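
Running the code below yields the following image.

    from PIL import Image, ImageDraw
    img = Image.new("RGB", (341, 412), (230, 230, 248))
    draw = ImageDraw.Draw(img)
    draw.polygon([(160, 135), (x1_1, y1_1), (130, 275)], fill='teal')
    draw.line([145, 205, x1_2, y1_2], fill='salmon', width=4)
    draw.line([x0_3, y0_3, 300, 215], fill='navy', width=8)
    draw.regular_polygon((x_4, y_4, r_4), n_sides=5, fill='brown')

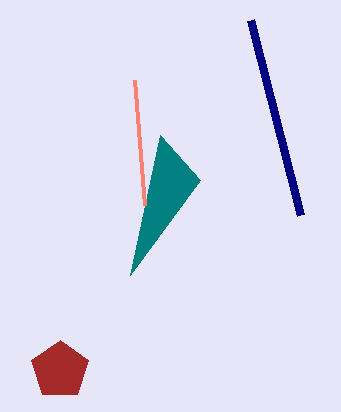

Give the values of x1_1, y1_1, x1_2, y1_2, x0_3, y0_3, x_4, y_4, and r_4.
x1_1 = 200, y1_1 = 180, x1_2 = 135, y1_2 = 80, x0_3 = 250, y0_3 = 20, x_4 = 60, y_4 = 370, r_4 = 30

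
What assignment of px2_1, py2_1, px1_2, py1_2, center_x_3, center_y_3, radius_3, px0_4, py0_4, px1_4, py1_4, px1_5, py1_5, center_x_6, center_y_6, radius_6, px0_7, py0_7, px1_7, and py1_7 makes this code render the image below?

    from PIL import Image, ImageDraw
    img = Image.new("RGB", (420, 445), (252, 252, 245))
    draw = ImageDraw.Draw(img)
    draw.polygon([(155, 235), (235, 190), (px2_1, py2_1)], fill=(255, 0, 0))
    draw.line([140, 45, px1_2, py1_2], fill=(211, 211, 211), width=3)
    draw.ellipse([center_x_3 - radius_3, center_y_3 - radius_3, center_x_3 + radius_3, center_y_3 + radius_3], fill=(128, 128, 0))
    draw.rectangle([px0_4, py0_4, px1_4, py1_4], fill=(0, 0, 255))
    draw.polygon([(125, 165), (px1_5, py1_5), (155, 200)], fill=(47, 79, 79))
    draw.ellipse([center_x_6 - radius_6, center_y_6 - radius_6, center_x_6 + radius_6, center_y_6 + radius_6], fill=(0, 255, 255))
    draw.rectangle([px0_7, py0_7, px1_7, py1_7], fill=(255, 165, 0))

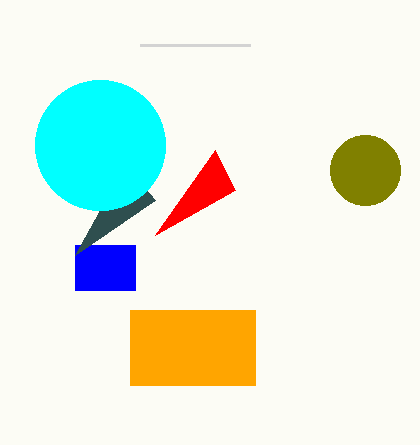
px2_1 = 215, py2_1 = 150, px1_2 = 250, py1_2 = 45, center_x_3 = 365, center_y_3 = 170, radius_3 = 35, px0_4 = 75, py0_4 = 245, px1_4 = 135, py1_4 = 290, px1_5 = 75, py1_5 = 255, center_x_6 = 100, center_y_6 = 145, radius_6 = 65, px0_7 = 130, py0_7 = 310, px1_7 = 255, py1_7 = 385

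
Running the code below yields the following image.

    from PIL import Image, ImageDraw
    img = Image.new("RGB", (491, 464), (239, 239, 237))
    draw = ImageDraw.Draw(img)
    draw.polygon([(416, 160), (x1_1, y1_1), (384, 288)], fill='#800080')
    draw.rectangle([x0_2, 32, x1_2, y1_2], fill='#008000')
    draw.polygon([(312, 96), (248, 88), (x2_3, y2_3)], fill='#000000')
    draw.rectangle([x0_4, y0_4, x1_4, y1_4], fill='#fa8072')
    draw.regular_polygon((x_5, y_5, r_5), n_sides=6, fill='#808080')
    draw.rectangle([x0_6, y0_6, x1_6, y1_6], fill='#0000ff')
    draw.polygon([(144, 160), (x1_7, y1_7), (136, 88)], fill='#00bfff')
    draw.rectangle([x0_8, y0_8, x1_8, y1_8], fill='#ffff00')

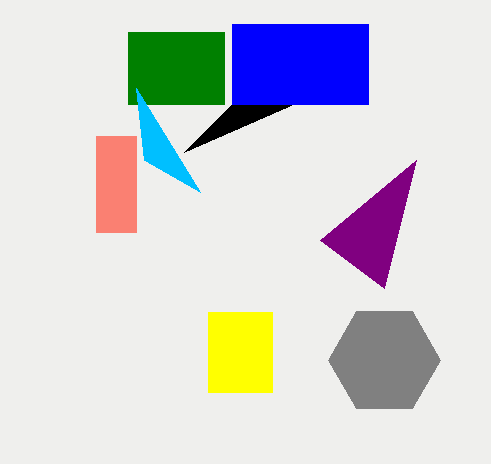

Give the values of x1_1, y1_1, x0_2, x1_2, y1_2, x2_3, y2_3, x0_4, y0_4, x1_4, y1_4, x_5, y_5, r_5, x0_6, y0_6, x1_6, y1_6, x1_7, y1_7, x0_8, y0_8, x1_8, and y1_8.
x1_1 = 320
y1_1 = 240
x0_2 = 128
x1_2 = 224
y1_2 = 104
x2_3 = 184
y2_3 = 152
x0_4 = 96
y0_4 = 136
x1_4 = 136
y1_4 = 232
x_5 = 384
y_5 = 360
r_5 = 56
x0_6 = 232
y0_6 = 24
x1_6 = 368
y1_6 = 104
x1_7 = 200
y1_7 = 192
x0_8 = 208
y0_8 = 312
x1_8 = 272
y1_8 = 392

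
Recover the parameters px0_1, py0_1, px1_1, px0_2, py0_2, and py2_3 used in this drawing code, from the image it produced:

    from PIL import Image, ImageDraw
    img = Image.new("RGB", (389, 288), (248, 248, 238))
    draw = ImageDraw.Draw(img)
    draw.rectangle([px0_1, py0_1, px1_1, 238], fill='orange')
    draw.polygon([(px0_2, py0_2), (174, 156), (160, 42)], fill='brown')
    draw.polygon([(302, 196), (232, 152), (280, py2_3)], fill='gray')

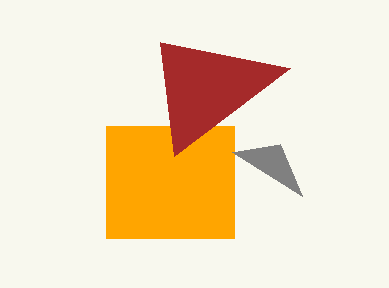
px0_1 = 106, py0_1 = 126, px1_1 = 234, px0_2 = 290, py0_2 = 68, py2_3 = 144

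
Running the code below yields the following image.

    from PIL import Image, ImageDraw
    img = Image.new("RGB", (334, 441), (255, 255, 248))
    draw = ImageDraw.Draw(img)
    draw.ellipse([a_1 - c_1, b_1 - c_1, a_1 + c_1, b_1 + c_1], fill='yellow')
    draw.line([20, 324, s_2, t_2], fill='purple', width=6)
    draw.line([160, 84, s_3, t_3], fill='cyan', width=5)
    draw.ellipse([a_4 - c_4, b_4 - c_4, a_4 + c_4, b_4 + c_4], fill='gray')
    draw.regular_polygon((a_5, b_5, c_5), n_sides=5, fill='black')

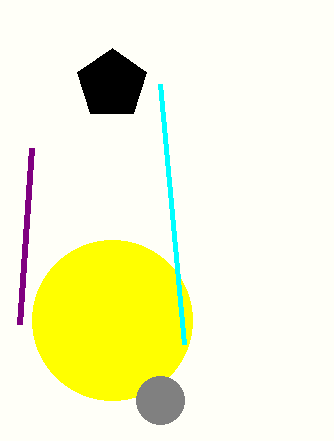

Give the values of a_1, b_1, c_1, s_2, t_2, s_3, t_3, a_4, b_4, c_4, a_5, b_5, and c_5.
a_1 = 112, b_1 = 320, c_1 = 80, s_2 = 32, t_2 = 148, s_3 = 184, t_3 = 344, a_4 = 160, b_4 = 400, c_4 = 24, a_5 = 112, b_5 = 84, c_5 = 36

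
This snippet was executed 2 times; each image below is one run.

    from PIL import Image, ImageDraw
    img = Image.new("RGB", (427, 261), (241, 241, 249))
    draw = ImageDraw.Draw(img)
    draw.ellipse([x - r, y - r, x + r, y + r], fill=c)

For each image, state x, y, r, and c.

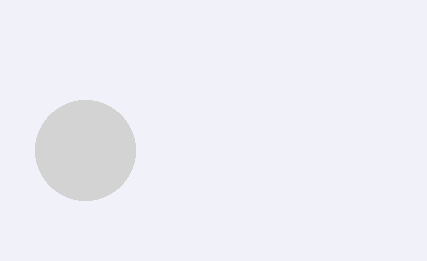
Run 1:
x = 85; y = 150; r = 50; c = 'lightgray'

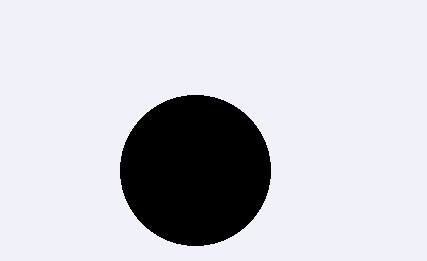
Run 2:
x = 195; y = 170; r = 75; c = 'black'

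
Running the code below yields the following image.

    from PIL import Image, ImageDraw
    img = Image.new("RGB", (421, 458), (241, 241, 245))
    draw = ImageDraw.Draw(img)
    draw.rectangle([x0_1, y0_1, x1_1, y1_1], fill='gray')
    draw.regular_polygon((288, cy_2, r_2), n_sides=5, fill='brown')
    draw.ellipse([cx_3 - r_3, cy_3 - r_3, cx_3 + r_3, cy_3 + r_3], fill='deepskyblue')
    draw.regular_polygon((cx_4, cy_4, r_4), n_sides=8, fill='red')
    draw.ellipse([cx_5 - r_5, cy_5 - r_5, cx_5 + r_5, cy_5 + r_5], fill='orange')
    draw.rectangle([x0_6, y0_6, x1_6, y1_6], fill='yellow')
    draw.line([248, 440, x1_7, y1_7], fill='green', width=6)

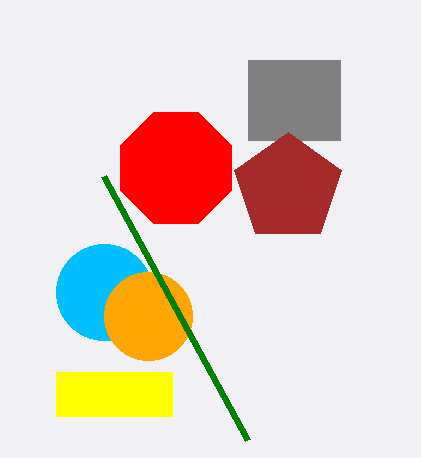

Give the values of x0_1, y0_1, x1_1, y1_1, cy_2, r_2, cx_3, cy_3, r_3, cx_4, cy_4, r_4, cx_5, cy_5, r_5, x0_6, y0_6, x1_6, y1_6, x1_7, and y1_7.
x0_1 = 248; y0_1 = 60; x1_1 = 340; y1_1 = 140; cy_2 = 188; r_2 = 56; cx_3 = 104; cy_3 = 292; r_3 = 48; cx_4 = 176; cy_4 = 168; r_4 = 60; cx_5 = 148; cy_5 = 316; r_5 = 44; x0_6 = 56; y0_6 = 372; x1_6 = 172; y1_6 = 416; x1_7 = 104; y1_7 = 176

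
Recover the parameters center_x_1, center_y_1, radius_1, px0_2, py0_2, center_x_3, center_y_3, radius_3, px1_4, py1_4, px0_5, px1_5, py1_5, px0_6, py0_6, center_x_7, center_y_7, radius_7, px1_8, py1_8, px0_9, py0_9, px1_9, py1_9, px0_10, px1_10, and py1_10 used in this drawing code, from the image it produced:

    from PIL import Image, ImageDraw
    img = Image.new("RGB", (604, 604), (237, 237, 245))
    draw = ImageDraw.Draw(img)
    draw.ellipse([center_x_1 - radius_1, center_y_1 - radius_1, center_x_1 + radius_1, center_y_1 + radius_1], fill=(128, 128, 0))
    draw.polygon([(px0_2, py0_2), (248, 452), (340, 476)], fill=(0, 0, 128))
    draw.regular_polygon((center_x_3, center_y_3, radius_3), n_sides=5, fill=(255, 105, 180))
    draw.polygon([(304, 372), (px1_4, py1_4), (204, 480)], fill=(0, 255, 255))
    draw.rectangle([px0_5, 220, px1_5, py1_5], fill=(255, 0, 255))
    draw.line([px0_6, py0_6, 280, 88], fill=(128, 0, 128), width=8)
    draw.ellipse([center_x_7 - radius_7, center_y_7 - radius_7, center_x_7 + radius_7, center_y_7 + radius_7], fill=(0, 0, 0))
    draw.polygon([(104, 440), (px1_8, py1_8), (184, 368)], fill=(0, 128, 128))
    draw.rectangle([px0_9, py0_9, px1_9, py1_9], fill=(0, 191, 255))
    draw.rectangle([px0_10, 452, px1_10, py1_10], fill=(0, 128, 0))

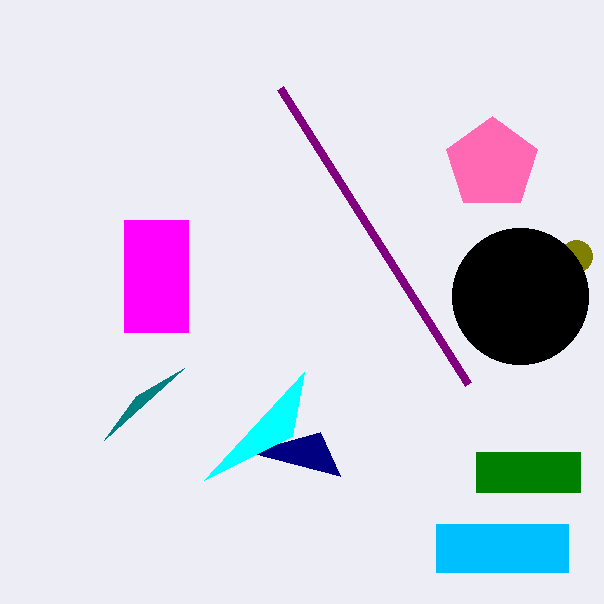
center_x_1 = 576
center_y_1 = 256
radius_1 = 16
px0_2 = 320
py0_2 = 432
center_x_3 = 492
center_y_3 = 164
radius_3 = 48
px1_4 = 292
py1_4 = 436
px0_5 = 124
px1_5 = 188
py1_5 = 332
px0_6 = 468
py0_6 = 384
center_x_7 = 520
center_y_7 = 296
radius_7 = 68
px1_8 = 136
py1_8 = 396
px0_9 = 436
py0_9 = 524
px1_9 = 568
py1_9 = 572
px0_10 = 476
px1_10 = 580
py1_10 = 492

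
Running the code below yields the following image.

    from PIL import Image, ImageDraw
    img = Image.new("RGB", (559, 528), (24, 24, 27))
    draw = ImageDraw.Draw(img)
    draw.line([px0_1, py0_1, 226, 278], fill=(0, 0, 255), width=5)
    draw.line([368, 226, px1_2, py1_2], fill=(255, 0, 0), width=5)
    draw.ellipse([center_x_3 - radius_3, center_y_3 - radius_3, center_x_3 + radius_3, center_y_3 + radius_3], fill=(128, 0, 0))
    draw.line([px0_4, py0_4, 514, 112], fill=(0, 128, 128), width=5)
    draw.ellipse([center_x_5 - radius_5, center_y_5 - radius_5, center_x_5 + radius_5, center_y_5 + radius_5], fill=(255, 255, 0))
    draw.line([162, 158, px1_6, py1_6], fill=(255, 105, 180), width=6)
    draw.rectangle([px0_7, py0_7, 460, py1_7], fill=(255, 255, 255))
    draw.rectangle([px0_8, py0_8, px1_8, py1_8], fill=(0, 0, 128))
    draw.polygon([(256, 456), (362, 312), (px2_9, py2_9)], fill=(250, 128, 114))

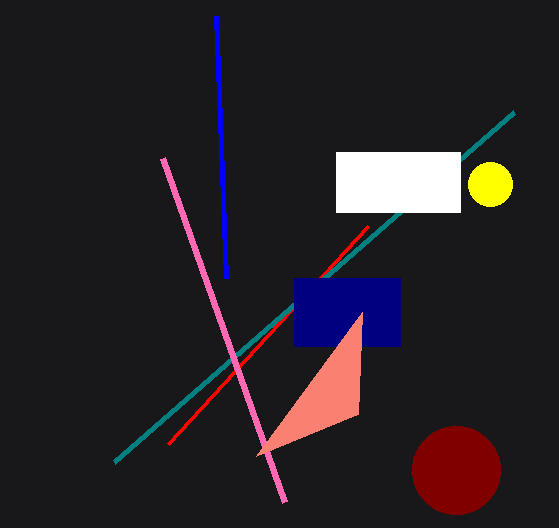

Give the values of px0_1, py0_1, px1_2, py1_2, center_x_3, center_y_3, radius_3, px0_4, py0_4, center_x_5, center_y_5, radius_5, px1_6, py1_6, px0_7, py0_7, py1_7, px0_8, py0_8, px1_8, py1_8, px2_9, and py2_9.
px0_1 = 216, py0_1 = 16, px1_2 = 168, py1_2 = 444, center_x_3 = 456, center_y_3 = 470, radius_3 = 44, px0_4 = 114, py0_4 = 462, center_x_5 = 490, center_y_5 = 184, radius_5 = 22, px1_6 = 284, py1_6 = 502, px0_7 = 336, py0_7 = 152, py1_7 = 212, px0_8 = 294, py0_8 = 278, px1_8 = 400, py1_8 = 346, px2_9 = 358, py2_9 = 414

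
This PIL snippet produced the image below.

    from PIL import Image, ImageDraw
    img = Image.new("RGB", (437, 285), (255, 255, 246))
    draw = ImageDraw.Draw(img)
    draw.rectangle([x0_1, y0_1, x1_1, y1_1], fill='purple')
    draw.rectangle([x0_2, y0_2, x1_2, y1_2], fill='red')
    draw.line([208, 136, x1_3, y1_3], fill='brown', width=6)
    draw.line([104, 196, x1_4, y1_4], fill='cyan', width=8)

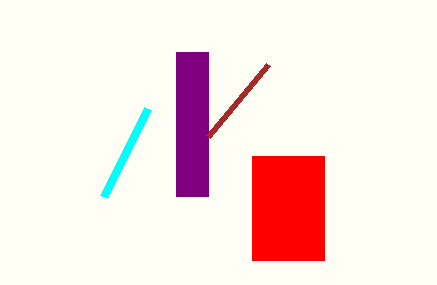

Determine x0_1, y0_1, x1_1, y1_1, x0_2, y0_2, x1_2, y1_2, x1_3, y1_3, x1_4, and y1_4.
x0_1 = 176
y0_1 = 52
x1_1 = 208
y1_1 = 196
x0_2 = 252
y0_2 = 156
x1_2 = 324
y1_2 = 260
x1_3 = 268
y1_3 = 64
x1_4 = 148
y1_4 = 108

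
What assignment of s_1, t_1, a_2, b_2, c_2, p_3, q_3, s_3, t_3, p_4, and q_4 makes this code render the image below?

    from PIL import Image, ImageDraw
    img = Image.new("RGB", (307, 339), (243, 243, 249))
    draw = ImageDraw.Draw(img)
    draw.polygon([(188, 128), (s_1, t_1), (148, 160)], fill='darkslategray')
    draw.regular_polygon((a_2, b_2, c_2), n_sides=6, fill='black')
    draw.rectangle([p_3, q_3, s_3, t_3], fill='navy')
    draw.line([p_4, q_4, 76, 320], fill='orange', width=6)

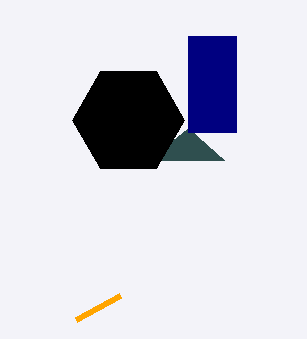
s_1 = 224, t_1 = 160, a_2 = 128, b_2 = 120, c_2 = 56, p_3 = 188, q_3 = 36, s_3 = 236, t_3 = 132, p_4 = 120, q_4 = 296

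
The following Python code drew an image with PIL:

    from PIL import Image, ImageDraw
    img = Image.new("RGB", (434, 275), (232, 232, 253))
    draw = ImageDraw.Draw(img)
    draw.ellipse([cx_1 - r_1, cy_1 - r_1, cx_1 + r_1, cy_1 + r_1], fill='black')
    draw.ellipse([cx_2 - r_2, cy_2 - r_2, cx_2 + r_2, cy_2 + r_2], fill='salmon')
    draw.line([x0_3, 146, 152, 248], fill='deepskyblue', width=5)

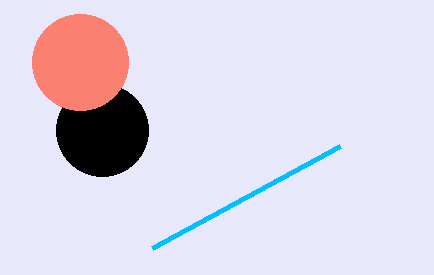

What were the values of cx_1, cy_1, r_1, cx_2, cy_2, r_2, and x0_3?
cx_1 = 102
cy_1 = 130
r_1 = 46
cx_2 = 80
cy_2 = 62
r_2 = 48
x0_3 = 340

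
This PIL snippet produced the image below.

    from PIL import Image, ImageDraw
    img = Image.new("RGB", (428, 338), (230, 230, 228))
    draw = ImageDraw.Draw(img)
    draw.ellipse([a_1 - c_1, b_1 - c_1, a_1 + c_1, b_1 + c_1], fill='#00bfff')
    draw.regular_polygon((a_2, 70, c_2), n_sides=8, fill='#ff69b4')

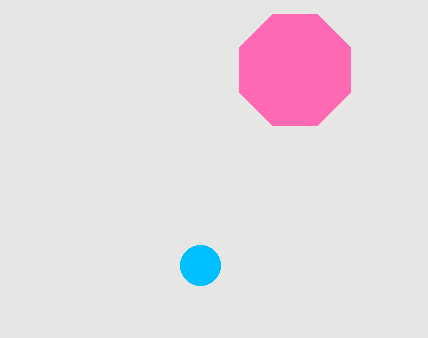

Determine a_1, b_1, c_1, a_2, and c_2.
a_1 = 200; b_1 = 265; c_1 = 20; a_2 = 295; c_2 = 60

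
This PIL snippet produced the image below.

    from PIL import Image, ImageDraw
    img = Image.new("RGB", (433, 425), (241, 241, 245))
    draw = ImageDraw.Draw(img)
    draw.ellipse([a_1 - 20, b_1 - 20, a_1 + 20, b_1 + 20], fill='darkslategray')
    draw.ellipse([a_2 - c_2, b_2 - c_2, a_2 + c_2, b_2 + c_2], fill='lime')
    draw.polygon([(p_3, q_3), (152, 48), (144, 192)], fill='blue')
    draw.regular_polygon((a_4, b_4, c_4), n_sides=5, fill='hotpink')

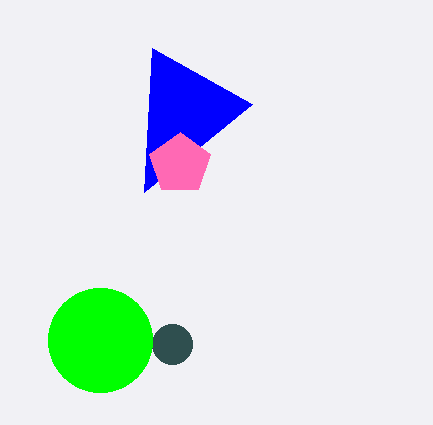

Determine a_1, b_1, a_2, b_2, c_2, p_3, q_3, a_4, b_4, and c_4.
a_1 = 172, b_1 = 344, a_2 = 100, b_2 = 340, c_2 = 52, p_3 = 252, q_3 = 104, a_4 = 180, b_4 = 164, c_4 = 32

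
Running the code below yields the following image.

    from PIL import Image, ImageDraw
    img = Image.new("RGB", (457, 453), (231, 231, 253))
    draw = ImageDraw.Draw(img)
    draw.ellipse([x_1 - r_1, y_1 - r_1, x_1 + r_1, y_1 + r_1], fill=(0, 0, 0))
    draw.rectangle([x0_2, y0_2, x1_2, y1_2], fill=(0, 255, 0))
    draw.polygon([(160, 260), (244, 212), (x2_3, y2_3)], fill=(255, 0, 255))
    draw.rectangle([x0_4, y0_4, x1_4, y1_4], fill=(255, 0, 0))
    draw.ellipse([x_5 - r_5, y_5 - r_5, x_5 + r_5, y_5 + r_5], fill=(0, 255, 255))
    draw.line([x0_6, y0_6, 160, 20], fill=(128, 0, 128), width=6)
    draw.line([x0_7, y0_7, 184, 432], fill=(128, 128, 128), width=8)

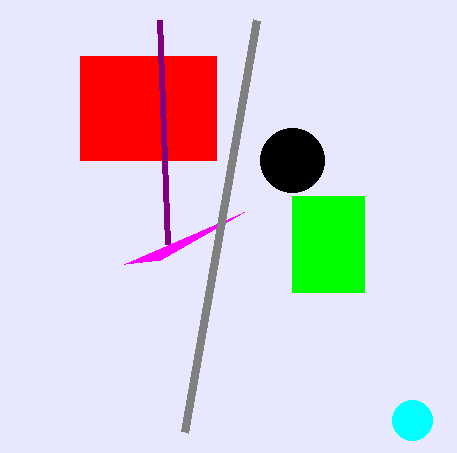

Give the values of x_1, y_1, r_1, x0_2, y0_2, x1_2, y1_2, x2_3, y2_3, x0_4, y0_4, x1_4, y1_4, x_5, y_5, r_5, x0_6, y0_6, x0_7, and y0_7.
x_1 = 292, y_1 = 160, r_1 = 32, x0_2 = 292, y0_2 = 196, x1_2 = 364, y1_2 = 292, x2_3 = 124, y2_3 = 264, x0_4 = 80, y0_4 = 56, x1_4 = 216, y1_4 = 160, x_5 = 412, y_5 = 420, r_5 = 20, x0_6 = 168, y0_6 = 244, x0_7 = 256, y0_7 = 20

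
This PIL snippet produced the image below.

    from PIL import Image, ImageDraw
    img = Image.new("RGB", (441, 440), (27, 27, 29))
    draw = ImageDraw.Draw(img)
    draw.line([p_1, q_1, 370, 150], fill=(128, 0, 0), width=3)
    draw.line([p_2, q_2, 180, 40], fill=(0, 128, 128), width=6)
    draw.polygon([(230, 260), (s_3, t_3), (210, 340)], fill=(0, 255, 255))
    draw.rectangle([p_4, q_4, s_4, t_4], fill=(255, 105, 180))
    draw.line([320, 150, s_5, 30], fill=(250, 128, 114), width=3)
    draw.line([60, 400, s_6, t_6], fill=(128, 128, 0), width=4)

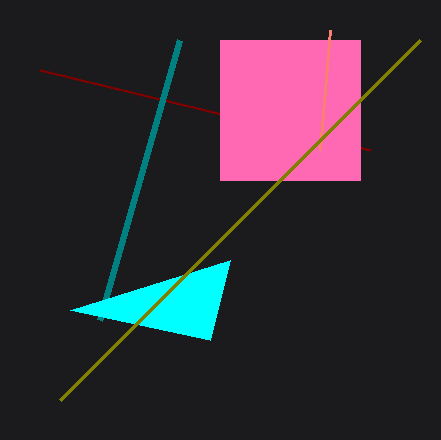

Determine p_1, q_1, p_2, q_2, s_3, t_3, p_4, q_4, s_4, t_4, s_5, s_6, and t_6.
p_1 = 40
q_1 = 70
p_2 = 100
q_2 = 320
s_3 = 70
t_3 = 310
p_4 = 220
q_4 = 40
s_4 = 360
t_4 = 180
s_5 = 330
s_6 = 420
t_6 = 40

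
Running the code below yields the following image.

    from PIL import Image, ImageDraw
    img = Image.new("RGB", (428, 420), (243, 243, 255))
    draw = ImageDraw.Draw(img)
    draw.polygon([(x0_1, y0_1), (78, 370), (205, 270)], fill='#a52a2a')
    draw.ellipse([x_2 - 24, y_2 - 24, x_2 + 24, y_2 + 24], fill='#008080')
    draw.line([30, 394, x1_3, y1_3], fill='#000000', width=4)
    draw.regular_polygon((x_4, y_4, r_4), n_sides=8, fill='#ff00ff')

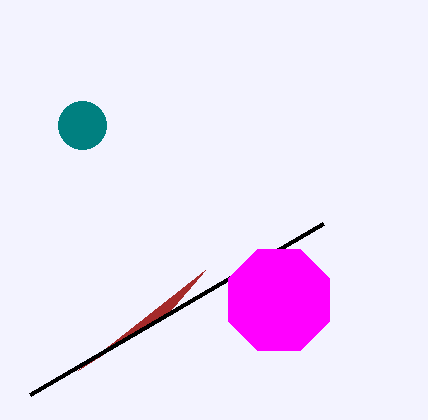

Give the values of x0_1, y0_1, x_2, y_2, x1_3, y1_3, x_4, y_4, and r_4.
x0_1 = 168
y0_1 = 313
x_2 = 82
y_2 = 125
x1_3 = 323
y1_3 = 223
x_4 = 279
y_4 = 300
r_4 = 55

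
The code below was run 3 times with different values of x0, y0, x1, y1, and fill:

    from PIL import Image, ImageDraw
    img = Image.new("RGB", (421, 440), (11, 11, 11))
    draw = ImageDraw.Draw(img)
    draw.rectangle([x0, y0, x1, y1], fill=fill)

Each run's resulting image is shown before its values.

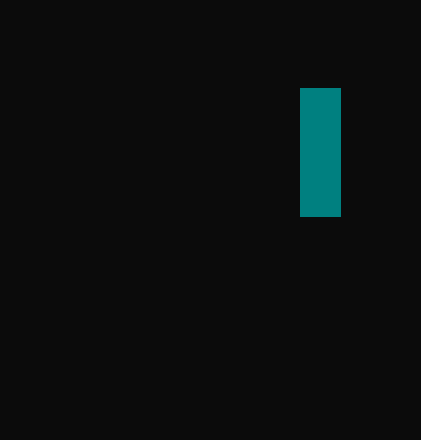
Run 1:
x0 = 300
y0 = 88
x1 = 340
y1 = 216
fill = 'teal'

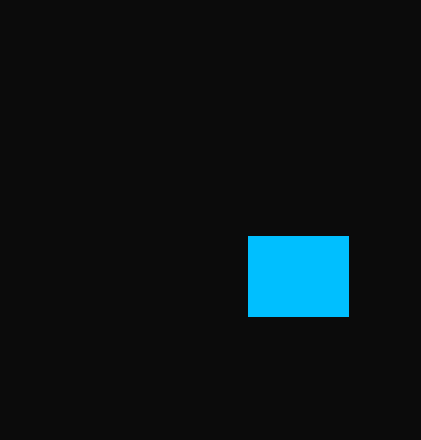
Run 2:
x0 = 248
y0 = 236
x1 = 348
y1 = 316
fill = 'deepskyblue'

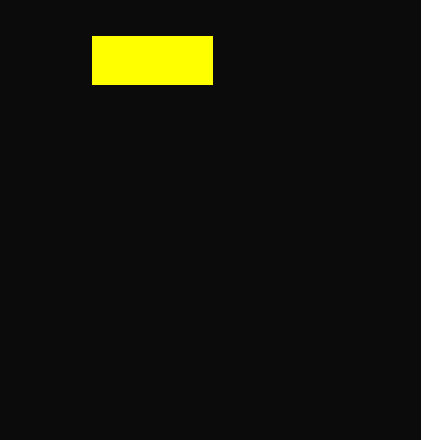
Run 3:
x0 = 92; y0 = 36; x1 = 212; y1 = 84; fill = 'yellow'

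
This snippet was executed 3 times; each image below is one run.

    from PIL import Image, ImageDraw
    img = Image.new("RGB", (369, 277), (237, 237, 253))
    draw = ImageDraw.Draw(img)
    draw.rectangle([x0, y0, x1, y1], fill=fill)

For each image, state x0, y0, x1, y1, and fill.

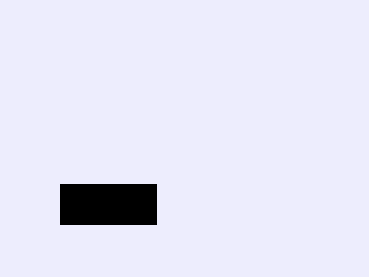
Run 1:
x0 = 60, y0 = 184, x1 = 156, y1 = 224, fill = 'black'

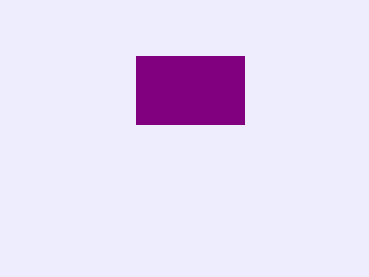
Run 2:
x0 = 136
y0 = 56
x1 = 244
y1 = 124
fill = 'purple'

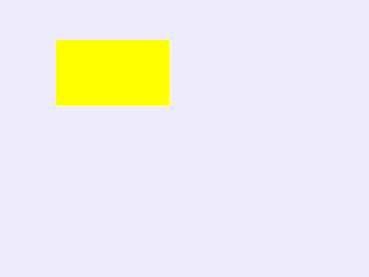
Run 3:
x0 = 56
y0 = 40
x1 = 168
y1 = 104
fill = 'yellow'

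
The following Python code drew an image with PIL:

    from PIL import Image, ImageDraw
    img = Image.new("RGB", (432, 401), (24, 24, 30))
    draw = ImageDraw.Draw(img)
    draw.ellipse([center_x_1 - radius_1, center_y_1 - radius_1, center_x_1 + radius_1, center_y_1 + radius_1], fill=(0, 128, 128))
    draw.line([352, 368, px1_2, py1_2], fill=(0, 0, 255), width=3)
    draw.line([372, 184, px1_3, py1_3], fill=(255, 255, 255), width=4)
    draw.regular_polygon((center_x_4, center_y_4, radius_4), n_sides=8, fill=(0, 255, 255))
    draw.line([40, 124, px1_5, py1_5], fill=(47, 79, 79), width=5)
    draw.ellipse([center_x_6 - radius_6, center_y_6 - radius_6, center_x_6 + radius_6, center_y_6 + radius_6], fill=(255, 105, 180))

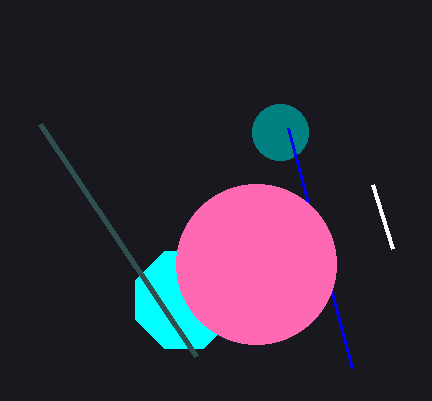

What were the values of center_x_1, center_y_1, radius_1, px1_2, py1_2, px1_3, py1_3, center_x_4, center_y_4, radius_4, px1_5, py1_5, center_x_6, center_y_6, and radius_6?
center_x_1 = 280
center_y_1 = 132
radius_1 = 28
px1_2 = 288
py1_2 = 128
px1_3 = 392
py1_3 = 248
center_x_4 = 184
center_y_4 = 300
radius_4 = 52
px1_5 = 196
py1_5 = 356
center_x_6 = 256
center_y_6 = 264
radius_6 = 80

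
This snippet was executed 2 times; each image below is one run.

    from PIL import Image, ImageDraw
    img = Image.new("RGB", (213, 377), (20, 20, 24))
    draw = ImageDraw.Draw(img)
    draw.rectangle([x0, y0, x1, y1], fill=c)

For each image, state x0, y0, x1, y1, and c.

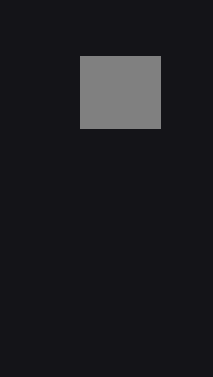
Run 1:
x0 = 80, y0 = 56, x1 = 160, y1 = 128, c = 'gray'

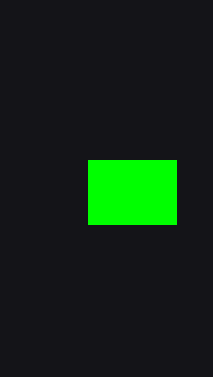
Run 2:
x0 = 88
y0 = 160
x1 = 176
y1 = 224
c = 'lime'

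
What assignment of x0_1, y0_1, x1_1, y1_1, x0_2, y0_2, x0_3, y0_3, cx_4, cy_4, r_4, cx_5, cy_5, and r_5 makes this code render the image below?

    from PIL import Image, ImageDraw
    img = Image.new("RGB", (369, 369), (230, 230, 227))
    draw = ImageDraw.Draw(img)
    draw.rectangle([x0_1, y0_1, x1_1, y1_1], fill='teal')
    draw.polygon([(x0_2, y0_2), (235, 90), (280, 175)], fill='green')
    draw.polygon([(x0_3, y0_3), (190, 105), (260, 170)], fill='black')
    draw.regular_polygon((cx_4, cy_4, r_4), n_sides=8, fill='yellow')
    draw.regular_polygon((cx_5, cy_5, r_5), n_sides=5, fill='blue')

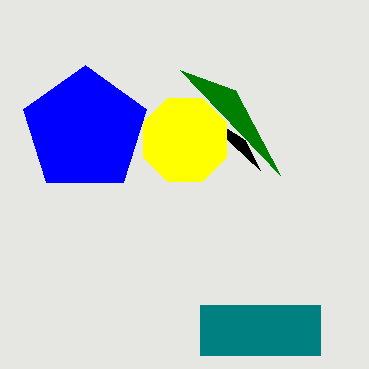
x0_1 = 200; y0_1 = 305; x1_1 = 320; y1_1 = 355; x0_2 = 180; y0_2 = 70; x0_3 = 245; y0_3 = 140; cx_4 = 185; cy_4 = 140; r_4 = 45; cx_5 = 85; cy_5 = 130; r_5 = 65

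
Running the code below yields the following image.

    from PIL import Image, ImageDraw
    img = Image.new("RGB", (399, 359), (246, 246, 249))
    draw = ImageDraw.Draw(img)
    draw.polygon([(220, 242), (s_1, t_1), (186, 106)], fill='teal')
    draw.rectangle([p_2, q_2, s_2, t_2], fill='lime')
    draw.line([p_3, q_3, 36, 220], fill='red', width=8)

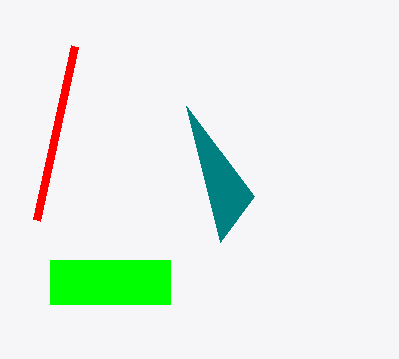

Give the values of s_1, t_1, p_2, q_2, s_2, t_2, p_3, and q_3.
s_1 = 254; t_1 = 196; p_2 = 50; q_2 = 260; s_2 = 170; t_2 = 304; p_3 = 74; q_3 = 46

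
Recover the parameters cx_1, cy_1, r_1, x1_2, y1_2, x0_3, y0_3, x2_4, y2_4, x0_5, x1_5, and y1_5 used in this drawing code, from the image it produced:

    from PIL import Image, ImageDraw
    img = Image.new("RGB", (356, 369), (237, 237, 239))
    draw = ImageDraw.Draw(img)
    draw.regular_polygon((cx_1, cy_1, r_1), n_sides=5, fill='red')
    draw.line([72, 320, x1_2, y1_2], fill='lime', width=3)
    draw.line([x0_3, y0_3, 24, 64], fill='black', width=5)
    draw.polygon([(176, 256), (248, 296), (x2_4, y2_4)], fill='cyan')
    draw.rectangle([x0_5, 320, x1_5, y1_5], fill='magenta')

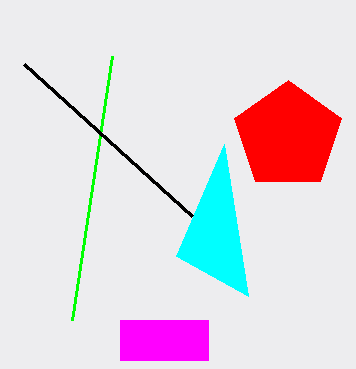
cx_1 = 288
cy_1 = 136
r_1 = 56
x1_2 = 112
y1_2 = 56
x0_3 = 192
y0_3 = 216
x2_4 = 224
y2_4 = 144
x0_5 = 120
x1_5 = 208
y1_5 = 360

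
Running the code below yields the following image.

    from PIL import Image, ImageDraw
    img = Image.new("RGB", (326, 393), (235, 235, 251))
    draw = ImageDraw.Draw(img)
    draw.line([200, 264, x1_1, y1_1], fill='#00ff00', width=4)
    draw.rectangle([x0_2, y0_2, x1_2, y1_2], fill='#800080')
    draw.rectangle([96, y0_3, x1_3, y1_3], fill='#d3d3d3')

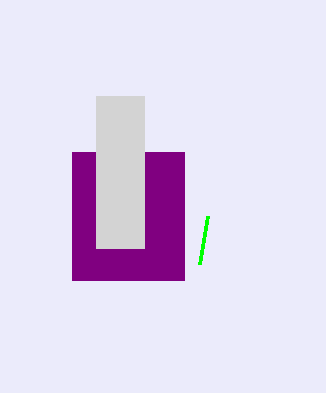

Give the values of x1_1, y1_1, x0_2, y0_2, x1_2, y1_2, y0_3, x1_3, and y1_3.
x1_1 = 208; y1_1 = 216; x0_2 = 72; y0_2 = 152; x1_2 = 184; y1_2 = 280; y0_3 = 96; x1_3 = 144; y1_3 = 248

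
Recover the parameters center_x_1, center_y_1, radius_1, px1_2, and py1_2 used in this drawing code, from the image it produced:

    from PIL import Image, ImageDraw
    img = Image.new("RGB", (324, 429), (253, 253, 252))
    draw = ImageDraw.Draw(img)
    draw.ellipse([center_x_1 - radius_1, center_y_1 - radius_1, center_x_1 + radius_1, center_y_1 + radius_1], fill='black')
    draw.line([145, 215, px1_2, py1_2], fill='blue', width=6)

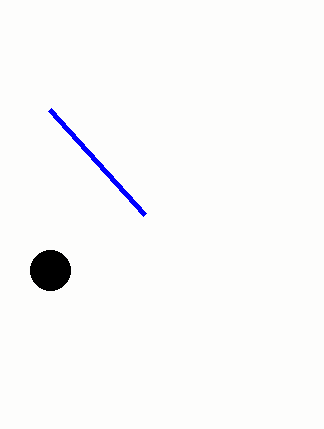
center_x_1 = 50, center_y_1 = 270, radius_1 = 20, px1_2 = 50, py1_2 = 110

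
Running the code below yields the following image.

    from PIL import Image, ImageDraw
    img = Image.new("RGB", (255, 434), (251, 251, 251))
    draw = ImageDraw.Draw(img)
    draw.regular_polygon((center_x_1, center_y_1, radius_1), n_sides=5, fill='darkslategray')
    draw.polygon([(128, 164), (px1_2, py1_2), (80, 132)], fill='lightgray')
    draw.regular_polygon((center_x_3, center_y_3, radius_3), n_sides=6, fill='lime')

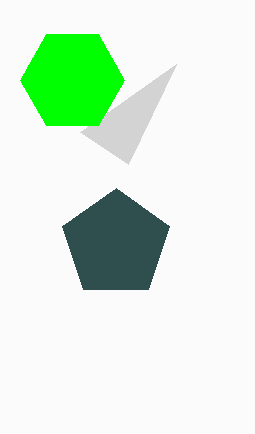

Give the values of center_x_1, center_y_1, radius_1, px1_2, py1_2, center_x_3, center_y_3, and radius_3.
center_x_1 = 116; center_y_1 = 244; radius_1 = 56; px1_2 = 176; py1_2 = 64; center_x_3 = 72; center_y_3 = 80; radius_3 = 52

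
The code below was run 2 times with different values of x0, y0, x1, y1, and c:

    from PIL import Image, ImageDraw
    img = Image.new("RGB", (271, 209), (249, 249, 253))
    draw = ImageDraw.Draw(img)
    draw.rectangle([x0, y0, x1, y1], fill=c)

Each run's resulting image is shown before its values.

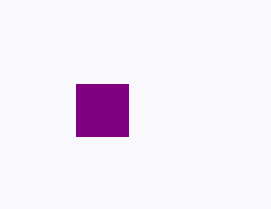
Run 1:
x0 = 76, y0 = 84, x1 = 128, y1 = 136, c = 'purple'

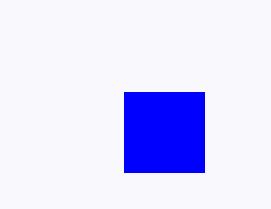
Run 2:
x0 = 124, y0 = 92, x1 = 204, y1 = 172, c = 'blue'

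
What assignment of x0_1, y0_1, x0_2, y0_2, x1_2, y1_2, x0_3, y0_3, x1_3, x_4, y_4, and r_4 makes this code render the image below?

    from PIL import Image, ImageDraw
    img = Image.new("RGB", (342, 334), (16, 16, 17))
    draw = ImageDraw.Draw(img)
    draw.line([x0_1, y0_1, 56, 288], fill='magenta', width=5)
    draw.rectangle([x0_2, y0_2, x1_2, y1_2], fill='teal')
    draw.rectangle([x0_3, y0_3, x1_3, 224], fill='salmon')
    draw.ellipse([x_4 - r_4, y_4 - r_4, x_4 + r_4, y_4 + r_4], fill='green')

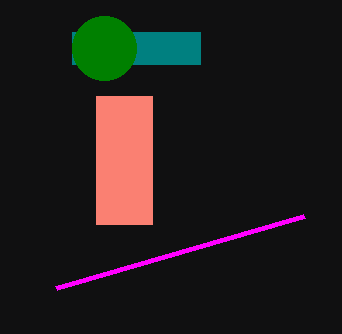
x0_1 = 304; y0_1 = 216; x0_2 = 72; y0_2 = 32; x1_2 = 200; y1_2 = 64; x0_3 = 96; y0_3 = 96; x1_3 = 152; x_4 = 104; y_4 = 48; r_4 = 32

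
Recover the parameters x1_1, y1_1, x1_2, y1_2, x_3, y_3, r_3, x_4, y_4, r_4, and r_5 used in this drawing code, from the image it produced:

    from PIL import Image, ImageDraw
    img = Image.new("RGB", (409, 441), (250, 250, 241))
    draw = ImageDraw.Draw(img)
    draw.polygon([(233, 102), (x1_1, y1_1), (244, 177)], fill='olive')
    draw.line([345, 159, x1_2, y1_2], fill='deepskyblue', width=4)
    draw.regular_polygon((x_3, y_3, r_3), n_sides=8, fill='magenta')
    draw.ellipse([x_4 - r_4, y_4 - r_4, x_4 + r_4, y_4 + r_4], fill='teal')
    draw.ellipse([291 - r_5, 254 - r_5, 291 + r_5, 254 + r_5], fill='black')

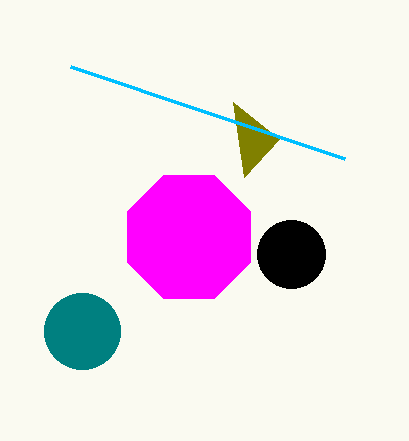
x1_1 = 279
y1_1 = 139
x1_2 = 71
y1_2 = 67
x_3 = 189
y_3 = 237
r_3 = 67
x_4 = 82
y_4 = 331
r_4 = 38
r_5 = 34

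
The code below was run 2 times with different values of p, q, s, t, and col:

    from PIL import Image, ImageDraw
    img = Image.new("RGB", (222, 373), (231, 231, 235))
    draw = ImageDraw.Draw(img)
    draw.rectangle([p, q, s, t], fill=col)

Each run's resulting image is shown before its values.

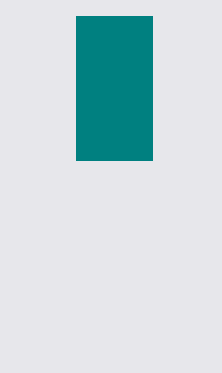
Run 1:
p = 76
q = 16
s = 152
t = 160
col = 'teal'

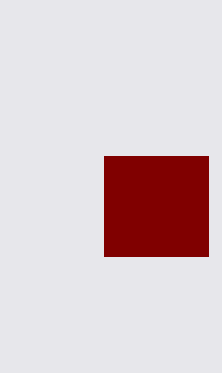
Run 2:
p = 104, q = 156, s = 208, t = 256, col = 'maroon'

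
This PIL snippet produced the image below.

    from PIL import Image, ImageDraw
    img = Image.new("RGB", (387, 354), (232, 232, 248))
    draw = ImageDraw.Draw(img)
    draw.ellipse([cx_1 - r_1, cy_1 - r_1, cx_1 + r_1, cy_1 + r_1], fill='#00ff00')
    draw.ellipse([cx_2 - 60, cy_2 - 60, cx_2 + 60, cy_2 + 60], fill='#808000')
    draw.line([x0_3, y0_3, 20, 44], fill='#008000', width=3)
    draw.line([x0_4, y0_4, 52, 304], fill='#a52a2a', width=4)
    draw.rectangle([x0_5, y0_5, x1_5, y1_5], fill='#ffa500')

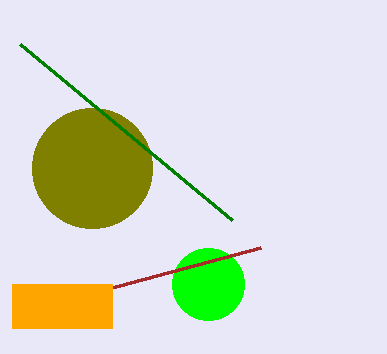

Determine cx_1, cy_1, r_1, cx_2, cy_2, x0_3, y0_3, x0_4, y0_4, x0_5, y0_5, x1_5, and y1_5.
cx_1 = 208; cy_1 = 284; r_1 = 36; cx_2 = 92; cy_2 = 168; x0_3 = 232; y0_3 = 220; x0_4 = 260; y0_4 = 248; x0_5 = 12; y0_5 = 284; x1_5 = 112; y1_5 = 328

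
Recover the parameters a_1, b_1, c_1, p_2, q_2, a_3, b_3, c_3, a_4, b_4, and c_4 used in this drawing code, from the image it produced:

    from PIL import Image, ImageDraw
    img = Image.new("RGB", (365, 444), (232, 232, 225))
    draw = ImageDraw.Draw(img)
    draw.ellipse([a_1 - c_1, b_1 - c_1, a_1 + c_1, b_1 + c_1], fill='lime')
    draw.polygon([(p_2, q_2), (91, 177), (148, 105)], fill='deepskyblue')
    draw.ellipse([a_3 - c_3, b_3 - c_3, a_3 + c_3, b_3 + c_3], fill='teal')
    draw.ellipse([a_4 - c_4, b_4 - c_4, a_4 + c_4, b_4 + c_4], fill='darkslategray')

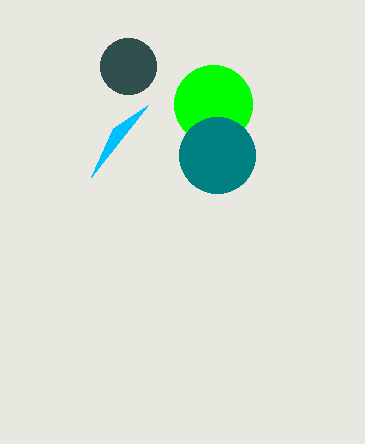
a_1 = 213
b_1 = 104
c_1 = 39
p_2 = 113
q_2 = 128
a_3 = 217
b_3 = 155
c_3 = 38
a_4 = 128
b_4 = 66
c_4 = 28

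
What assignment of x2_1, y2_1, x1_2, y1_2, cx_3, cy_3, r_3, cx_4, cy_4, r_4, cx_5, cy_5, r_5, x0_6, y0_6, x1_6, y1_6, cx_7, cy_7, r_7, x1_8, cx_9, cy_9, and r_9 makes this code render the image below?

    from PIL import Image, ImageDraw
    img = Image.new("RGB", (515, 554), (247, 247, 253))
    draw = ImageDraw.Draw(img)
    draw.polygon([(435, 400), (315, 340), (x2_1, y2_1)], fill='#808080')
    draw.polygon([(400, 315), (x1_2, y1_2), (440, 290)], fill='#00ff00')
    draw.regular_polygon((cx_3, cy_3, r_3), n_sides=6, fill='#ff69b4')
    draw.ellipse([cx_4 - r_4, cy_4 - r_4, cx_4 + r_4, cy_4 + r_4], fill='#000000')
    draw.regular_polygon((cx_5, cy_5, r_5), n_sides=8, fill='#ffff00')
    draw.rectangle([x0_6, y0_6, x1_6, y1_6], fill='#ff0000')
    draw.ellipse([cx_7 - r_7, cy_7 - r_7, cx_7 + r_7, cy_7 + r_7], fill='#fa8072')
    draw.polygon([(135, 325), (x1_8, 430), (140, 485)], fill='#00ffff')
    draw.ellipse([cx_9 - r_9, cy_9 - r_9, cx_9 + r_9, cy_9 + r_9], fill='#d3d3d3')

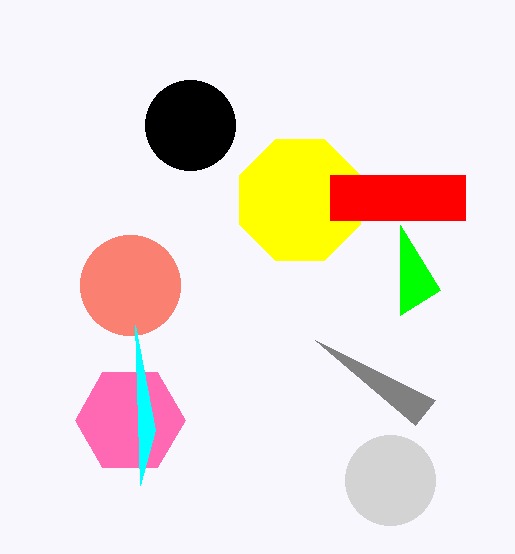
x2_1 = 415; y2_1 = 425; x1_2 = 400; y1_2 = 225; cx_3 = 130; cy_3 = 420; r_3 = 55; cx_4 = 190; cy_4 = 125; r_4 = 45; cx_5 = 300; cy_5 = 200; r_5 = 65; x0_6 = 330; y0_6 = 175; x1_6 = 465; y1_6 = 220; cx_7 = 130; cy_7 = 285; r_7 = 50; x1_8 = 155; cx_9 = 390; cy_9 = 480; r_9 = 45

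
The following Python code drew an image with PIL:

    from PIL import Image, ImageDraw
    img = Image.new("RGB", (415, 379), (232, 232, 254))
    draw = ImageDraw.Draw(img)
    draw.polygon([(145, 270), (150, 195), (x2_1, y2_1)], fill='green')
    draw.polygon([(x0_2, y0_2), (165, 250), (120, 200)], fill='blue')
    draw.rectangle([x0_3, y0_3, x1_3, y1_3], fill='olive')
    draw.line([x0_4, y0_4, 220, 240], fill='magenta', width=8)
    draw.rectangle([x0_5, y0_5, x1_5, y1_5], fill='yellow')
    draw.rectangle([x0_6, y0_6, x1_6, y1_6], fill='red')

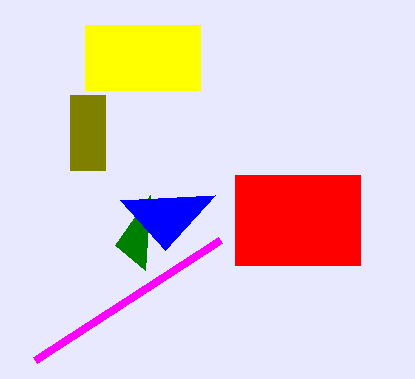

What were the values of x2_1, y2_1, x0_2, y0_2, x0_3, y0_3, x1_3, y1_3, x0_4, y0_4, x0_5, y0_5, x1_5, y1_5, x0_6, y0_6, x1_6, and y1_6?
x2_1 = 115, y2_1 = 245, x0_2 = 215, y0_2 = 195, x0_3 = 70, y0_3 = 95, x1_3 = 105, y1_3 = 170, x0_4 = 35, y0_4 = 360, x0_5 = 85, y0_5 = 25, x1_5 = 200, y1_5 = 90, x0_6 = 235, y0_6 = 175, x1_6 = 360, y1_6 = 265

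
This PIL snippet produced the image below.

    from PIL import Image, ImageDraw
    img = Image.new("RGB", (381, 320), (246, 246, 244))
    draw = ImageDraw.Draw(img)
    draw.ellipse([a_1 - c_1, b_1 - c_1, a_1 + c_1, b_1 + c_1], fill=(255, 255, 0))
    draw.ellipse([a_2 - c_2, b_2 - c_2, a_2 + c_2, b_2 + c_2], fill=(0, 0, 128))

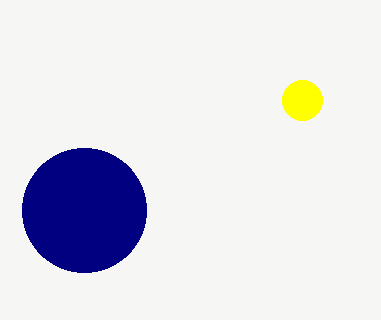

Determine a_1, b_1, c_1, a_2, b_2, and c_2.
a_1 = 302, b_1 = 100, c_1 = 20, a_2 = 84, b_2 = 210, c_2 = 62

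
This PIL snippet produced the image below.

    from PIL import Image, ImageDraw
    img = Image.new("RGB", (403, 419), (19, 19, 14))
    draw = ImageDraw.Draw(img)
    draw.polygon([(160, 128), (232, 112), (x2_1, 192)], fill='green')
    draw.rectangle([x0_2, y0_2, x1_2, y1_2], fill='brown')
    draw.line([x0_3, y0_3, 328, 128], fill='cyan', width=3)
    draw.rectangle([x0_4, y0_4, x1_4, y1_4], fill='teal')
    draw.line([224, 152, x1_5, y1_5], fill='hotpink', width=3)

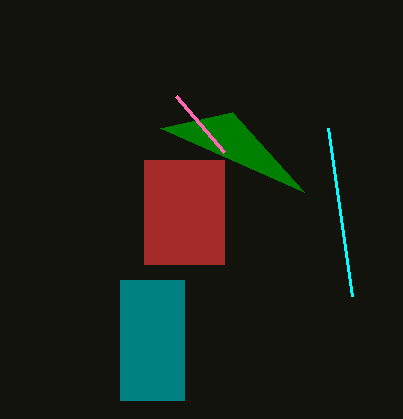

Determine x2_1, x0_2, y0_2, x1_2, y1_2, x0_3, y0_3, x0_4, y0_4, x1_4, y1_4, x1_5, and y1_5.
x2_1 = 304; x0_2 = 144; y0_2 = 160; x1_2 = 224; y1_2 = 264; x0_3 = 352; y0_3 = 296; x0_4 = 120; y0_4 = 280; x1_4 = 184; y1_4 = 400; x1_5 = 176; y1_5 = 96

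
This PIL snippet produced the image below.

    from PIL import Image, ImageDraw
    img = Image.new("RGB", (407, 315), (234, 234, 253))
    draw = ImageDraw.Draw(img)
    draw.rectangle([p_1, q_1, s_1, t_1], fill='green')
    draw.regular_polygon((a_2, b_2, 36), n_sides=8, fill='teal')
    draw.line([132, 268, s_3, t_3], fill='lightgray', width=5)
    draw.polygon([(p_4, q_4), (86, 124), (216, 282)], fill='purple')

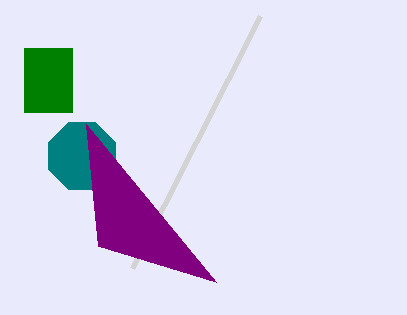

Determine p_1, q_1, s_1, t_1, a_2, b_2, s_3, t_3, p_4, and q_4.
p_1 = 24; q_1 = 48; s_1 = 72; t_1 = 112; a_2 = 82; b_2 = 156; s_3 = 260; t_3 = 16; p_4 = 98; q_4 = 246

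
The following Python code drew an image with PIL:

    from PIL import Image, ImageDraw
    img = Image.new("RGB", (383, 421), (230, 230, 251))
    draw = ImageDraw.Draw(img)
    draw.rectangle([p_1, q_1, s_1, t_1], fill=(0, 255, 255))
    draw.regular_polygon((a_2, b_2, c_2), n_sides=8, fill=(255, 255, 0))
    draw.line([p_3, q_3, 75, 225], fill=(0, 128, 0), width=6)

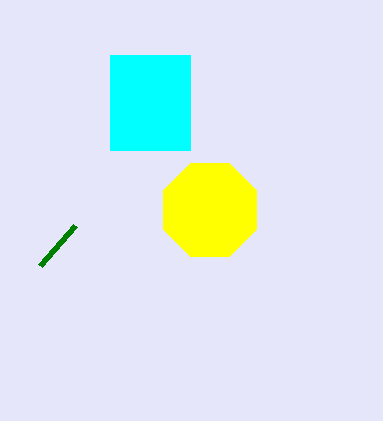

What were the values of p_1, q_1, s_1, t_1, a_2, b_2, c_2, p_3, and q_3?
p_1 = 110; q_1 = 55; s_1 = 190; t_1 = 150; a_2 = 210; b_2 = 210; c_2 = 50; p_3 = 40; q_3 = 265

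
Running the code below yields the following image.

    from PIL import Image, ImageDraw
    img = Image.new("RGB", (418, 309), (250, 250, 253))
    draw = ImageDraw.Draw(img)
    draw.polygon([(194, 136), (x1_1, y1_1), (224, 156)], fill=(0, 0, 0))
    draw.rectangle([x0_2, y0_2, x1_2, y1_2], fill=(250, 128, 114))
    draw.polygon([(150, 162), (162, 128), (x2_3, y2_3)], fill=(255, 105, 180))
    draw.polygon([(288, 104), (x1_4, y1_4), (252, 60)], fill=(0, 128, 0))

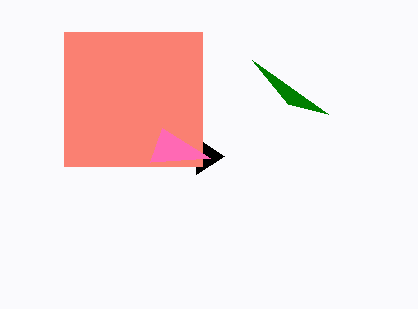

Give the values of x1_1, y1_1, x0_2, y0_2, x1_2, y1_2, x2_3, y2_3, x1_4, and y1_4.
x1_1 = 196, y1_1 = 174, x0_2 = 64, y0_2 = 32, x1_2 = 202, y1_2 = 166, x2_3 = 210, y2_3 = 158, x1_4 = 328, y1_4 = 114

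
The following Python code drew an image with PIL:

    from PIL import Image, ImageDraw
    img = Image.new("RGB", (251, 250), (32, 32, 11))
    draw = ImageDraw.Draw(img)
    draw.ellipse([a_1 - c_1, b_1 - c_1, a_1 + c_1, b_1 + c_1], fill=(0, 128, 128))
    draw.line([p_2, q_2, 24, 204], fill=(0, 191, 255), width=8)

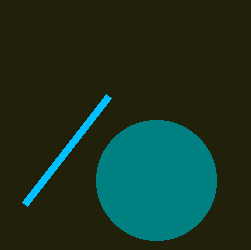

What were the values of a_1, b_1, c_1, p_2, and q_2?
a_1 = 156
b_1 = 180
c_1 = 60
p_2 = 108
q_2 = 96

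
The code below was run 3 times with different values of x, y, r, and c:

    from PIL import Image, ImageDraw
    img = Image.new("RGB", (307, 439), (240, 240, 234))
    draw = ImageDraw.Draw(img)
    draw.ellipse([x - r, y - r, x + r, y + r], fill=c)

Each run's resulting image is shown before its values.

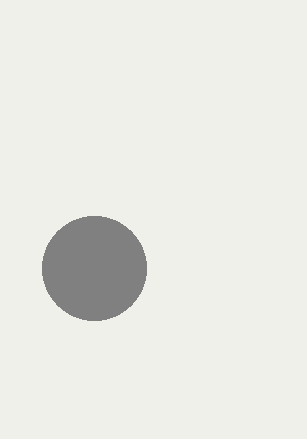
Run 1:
x = 94; y = 268; r = 52; c = 'gray'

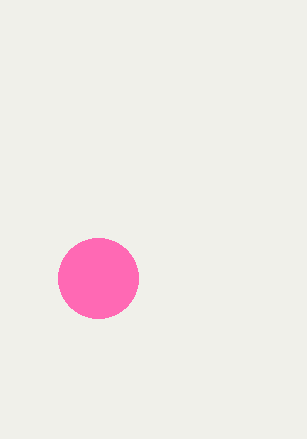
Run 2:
x = 98
y = 278
r = 40
c = 'hotpink'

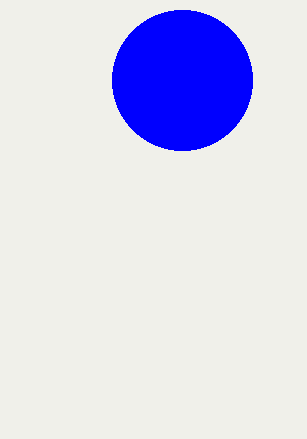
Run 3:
x = 182
y = 80
r = 70
c = 'blue'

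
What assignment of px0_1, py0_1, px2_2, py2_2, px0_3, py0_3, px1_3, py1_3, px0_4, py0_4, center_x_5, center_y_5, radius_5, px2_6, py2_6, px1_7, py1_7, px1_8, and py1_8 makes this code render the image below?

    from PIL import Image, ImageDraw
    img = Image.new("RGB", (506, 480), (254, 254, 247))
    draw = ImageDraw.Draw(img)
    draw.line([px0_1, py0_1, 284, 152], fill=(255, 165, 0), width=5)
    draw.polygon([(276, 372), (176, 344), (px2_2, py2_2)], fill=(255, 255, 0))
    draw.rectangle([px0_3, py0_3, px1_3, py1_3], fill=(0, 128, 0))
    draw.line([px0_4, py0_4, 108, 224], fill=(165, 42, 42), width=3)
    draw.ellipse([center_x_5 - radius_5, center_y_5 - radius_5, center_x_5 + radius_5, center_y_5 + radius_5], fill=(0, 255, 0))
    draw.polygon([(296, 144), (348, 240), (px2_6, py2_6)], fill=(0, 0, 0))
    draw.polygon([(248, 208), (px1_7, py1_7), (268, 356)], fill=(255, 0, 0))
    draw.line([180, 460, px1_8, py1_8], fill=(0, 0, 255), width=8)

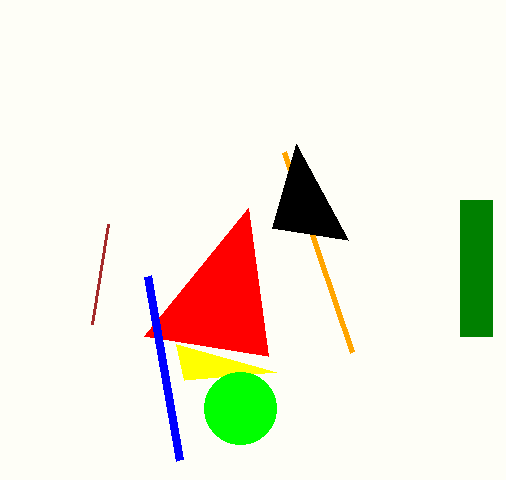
px0_1 = 352
py0_1 = 352
px2_2 = 184
py2_2 = 380
px0_3 = 460
py0_3 = 200
px1_3 = 492
py1_3 = 336
px0_4 = 92
py0_4 = 324
center_x_5 = 240
center_y_5 = 408
radius_5 = 36
px2_6 = 272
py2_6 = 228
px1_7 = 144
py1_7 = 336
px1_8 = 148
py1_8 = 276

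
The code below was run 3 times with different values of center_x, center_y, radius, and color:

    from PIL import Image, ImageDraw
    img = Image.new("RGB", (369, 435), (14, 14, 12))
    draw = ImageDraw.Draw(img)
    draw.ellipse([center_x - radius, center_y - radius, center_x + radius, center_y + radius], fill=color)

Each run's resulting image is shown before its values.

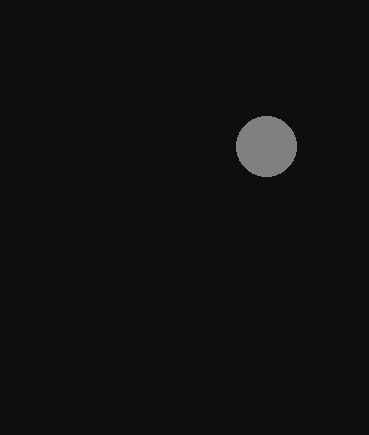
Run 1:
center_x = 266
center_y = 146
radius = 30
color = 'gray'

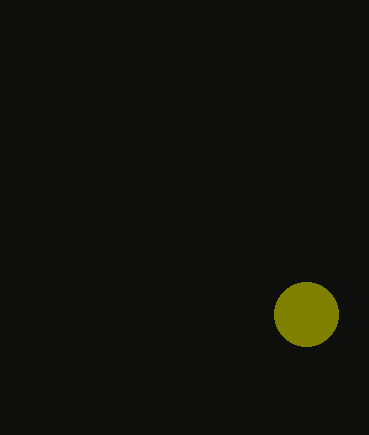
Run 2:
center_x = 306; center_y = 314; radius = 32; color = 'olive'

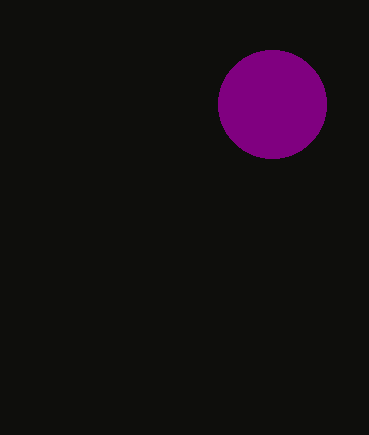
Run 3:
center_x = 272; center_y = 104; radius = 54; color = 'purple'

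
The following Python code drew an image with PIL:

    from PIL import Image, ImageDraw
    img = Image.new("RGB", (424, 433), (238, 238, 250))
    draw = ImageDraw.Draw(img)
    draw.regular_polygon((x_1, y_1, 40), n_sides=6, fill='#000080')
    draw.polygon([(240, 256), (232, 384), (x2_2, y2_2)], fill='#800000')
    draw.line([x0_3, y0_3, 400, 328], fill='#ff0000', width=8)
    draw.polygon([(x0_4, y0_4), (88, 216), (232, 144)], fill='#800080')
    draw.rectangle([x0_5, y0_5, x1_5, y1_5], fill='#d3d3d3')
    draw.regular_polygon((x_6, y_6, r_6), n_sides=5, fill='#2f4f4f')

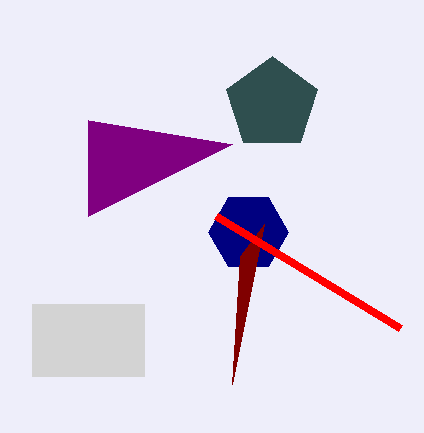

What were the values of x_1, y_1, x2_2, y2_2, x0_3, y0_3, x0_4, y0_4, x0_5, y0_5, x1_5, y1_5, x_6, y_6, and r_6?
x_1 = 248, y_1 = 232, x2_2 = 264, y2_2 = 224, x0_3 = 216, y0_3 = 216, x0_4 = 88, y0_4 = 120, x0_5 = 32, y0_5 = 304, x1_5 = 144, y1_5 = 376, x_6 = 272, y_6 = 104, r_6 = 48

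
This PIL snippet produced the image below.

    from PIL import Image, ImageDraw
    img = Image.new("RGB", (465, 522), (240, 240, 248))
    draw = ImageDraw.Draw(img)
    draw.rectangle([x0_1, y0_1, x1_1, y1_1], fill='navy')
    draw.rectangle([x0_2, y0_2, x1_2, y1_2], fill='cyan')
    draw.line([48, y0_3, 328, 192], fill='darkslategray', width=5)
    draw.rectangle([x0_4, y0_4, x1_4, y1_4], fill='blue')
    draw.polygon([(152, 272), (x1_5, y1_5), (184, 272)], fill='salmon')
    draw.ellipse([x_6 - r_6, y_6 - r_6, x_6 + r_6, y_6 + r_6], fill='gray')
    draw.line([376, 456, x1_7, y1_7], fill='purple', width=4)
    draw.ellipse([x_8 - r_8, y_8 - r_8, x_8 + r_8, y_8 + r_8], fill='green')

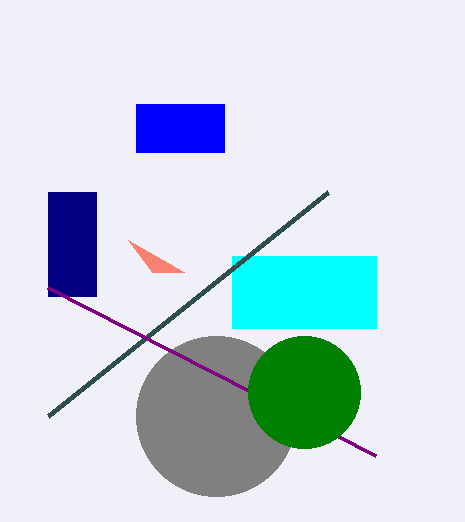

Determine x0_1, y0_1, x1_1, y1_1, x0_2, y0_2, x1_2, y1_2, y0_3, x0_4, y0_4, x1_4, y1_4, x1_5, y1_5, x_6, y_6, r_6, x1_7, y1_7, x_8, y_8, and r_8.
x0_1 = 48
y0_1 = 192
x1_1 = 96
y1_1 = 296
x0_2 = 232
y0_2 = 256
x1_2 = 376
y1_2 = 328
y0_3 = 416
x0_4 = 136
y0_4 = 104
x1_4 = 224
y1_4 = 152
x1_5 = 128
y1_5 = 240
x_6 = 216
y_6 = 416
r_6 = 80
x1_7 = 48
y1_7 = 288
x_8 = 304
y_8 = 392
r_8 = 56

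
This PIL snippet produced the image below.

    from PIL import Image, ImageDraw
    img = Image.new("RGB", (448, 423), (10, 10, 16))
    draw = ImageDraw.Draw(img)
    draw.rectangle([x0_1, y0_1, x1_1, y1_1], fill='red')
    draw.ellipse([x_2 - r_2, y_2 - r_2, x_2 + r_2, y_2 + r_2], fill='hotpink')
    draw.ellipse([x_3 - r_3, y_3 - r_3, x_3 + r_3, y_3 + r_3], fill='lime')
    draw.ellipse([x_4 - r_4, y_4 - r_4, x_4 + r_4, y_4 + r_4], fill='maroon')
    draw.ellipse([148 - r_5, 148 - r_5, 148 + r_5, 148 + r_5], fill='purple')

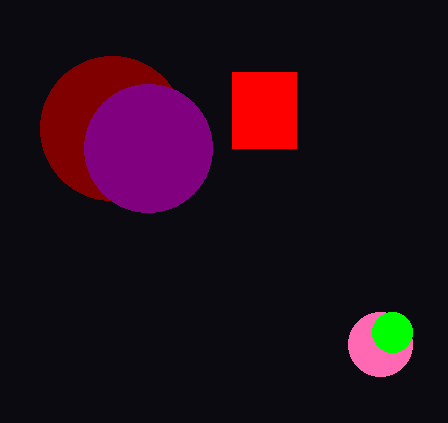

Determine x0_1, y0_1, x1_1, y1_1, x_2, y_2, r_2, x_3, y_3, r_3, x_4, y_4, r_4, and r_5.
x0_1 = 232
y0_1 = 72
x1_1 = 296
y1_1 = 148
x_2 = 380
y_2 = 344
r_2 = 32
x_3 = 392
y_3 = 332
r_3 = 20
x_4 = 112
y_4 = 128
r_4 = 72
r_5 = 64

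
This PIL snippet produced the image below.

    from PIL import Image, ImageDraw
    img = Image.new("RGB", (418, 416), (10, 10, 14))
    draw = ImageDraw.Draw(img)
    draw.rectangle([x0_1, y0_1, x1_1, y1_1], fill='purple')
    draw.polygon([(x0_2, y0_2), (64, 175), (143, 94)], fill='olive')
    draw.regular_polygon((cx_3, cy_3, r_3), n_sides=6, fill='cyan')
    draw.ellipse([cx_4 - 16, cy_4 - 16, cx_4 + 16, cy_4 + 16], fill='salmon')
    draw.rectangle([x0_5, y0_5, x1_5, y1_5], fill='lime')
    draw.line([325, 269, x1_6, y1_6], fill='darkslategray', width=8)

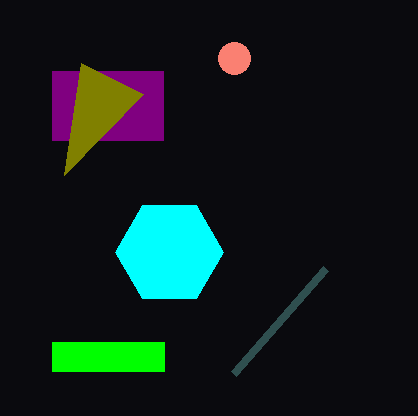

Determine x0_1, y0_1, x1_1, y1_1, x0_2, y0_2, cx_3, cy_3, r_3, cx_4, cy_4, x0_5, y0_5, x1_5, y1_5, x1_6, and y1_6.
x0_1 = 52
y0_1 = 71
x1_1 = 163
y1_1 = 140
x0_2 = 81
y0_2 = 63
cx_3 = 169
cy_3 = 252
r_3 = 54
cx_4 = 234
cy_4 = 58
x0_5 = 52
y0_5 = 342
x1_5 = 164
y1_5 = 371
x1_6 = 233
y1_6 = 374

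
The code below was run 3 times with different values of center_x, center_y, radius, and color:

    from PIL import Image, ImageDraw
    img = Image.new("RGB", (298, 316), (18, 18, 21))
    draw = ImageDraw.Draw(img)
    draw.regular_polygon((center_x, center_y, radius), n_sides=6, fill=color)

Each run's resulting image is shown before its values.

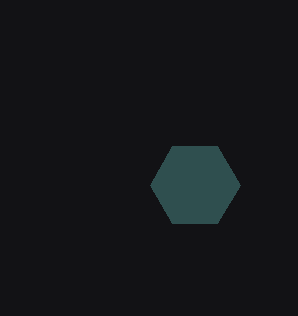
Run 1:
center_x = 195, center_y = 185, radius = 45, color = 'darkslategray'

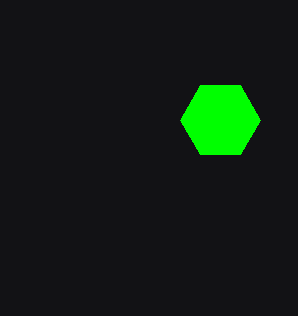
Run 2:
center_x = 220; center_y = 120; radius = 40; color = 'lime'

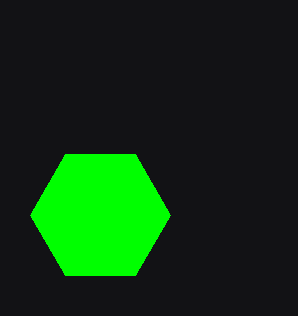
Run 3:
center_x = 100; center_y = 215; radius = 70; color = 'lime'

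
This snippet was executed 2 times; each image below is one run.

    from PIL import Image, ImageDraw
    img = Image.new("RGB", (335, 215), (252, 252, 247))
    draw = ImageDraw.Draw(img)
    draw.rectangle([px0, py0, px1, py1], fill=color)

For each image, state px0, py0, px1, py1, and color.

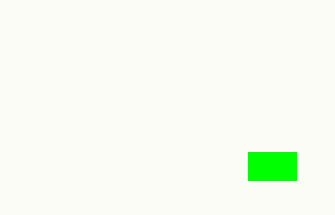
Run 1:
px0 = 248; py0 = 152; px1 = 296; py1 = 180; color = 'lime'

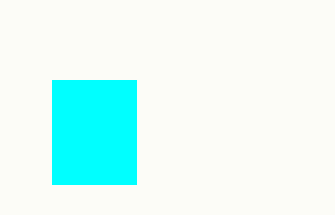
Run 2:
px0 = 52; py0 = 80; px1 = 136; py1 = 184; color = 'cyan'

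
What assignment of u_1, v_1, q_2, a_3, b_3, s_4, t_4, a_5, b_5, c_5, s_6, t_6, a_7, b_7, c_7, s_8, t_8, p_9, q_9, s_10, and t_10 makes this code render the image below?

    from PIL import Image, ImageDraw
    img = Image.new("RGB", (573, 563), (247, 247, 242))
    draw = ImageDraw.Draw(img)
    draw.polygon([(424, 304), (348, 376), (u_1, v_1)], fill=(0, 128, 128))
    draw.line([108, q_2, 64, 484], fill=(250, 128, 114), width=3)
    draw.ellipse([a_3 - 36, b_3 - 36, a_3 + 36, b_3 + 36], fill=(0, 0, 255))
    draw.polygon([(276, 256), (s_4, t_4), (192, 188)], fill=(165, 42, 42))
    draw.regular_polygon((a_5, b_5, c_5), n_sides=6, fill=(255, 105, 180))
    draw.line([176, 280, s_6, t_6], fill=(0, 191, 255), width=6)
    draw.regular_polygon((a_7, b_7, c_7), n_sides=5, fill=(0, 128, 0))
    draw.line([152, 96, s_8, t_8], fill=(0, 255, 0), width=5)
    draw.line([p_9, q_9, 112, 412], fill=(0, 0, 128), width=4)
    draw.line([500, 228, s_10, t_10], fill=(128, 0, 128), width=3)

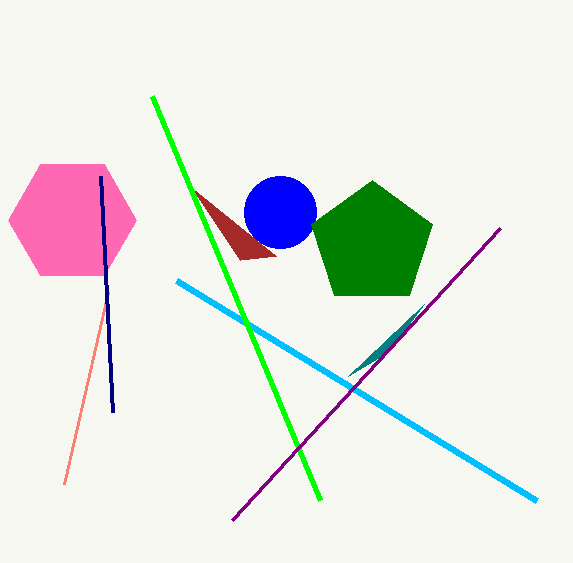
u_1 = 388; v_1 = 352; q_2 = 292; a_3 = 280; b_3 = 212; s_4 = 240; t_4 = 260; a_5 = 72; b_5 = 220; c_5 = 64; s_6 = 536; t_6 = 500; a_7 = 372; b_7 = 244; c_7 = 64; s_8 = 320; t_8 = 500; p_9 = 100; q_9 = 176; s_10 = 232; t_10 = 520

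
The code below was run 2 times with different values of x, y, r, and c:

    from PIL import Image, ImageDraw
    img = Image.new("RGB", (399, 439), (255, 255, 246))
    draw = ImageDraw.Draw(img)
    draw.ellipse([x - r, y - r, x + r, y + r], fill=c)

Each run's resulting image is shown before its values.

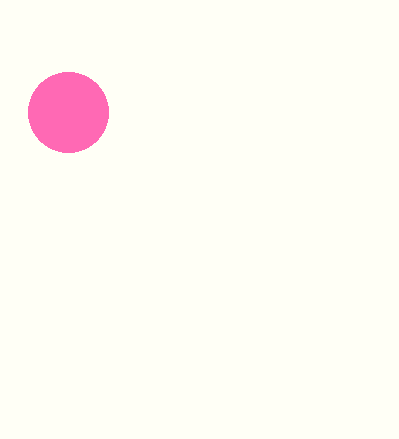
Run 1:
x = 68
y = 112
r = 40
c = 'hotpink'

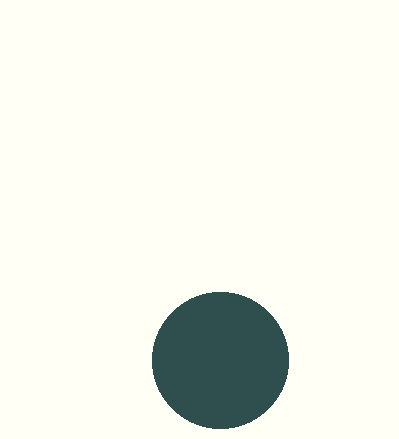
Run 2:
x = 220; y = 360; r = 68; c = 'darkslategray'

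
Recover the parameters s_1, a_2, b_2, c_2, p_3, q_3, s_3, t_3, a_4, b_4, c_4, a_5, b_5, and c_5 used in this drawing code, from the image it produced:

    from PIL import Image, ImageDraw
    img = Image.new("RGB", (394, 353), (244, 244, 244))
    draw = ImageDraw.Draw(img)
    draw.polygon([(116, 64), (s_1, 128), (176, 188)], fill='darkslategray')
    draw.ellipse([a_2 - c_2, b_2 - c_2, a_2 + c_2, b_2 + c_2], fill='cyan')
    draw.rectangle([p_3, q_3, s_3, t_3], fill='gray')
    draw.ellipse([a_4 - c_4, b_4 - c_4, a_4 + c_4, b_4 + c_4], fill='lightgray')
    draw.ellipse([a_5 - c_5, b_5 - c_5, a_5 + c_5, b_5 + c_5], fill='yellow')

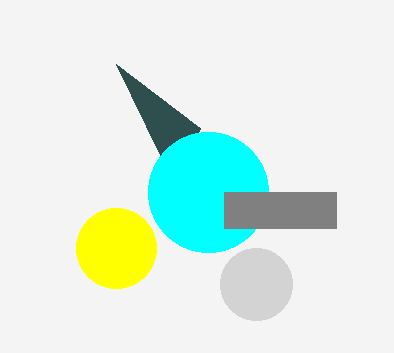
s_1 = 200, a_2 = 208, b_2 = 192, c_2 = 60, p_3 = 224, q_3 = 192, s_3 = 336, t_3 = 228, a_4 = 256, b_4 = 284, c_4 = 36, a_5 = 116, b_5 = 248, c_5 = 40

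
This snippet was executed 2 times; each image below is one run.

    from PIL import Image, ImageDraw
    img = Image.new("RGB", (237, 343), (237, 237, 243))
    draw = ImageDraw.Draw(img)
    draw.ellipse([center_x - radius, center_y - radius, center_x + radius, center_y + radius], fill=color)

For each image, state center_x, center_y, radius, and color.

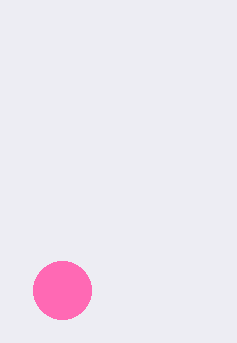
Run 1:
center_x = 62; center_y = 290; radius = 29; color = 'hotpink'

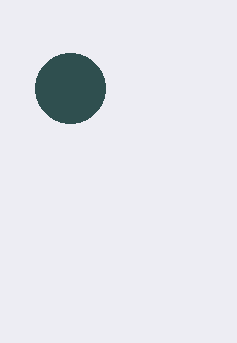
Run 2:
center_x = 70, center_y = 88, radius = 35, color = 'darkslategray'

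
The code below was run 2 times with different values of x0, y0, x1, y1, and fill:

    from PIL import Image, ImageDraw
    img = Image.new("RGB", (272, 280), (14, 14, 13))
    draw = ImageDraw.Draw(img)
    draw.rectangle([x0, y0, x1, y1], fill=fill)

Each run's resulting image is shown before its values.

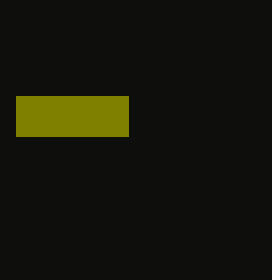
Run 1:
x0 = 16
y0 = 96
x1 = 128
y1 = 136
fill = 'olive'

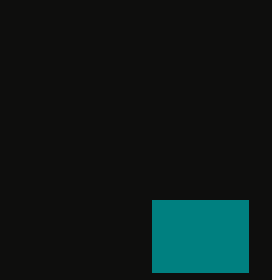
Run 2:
x0 = 152
y0 = 200
x1 = 248
y1 = 272
fill = 'teal'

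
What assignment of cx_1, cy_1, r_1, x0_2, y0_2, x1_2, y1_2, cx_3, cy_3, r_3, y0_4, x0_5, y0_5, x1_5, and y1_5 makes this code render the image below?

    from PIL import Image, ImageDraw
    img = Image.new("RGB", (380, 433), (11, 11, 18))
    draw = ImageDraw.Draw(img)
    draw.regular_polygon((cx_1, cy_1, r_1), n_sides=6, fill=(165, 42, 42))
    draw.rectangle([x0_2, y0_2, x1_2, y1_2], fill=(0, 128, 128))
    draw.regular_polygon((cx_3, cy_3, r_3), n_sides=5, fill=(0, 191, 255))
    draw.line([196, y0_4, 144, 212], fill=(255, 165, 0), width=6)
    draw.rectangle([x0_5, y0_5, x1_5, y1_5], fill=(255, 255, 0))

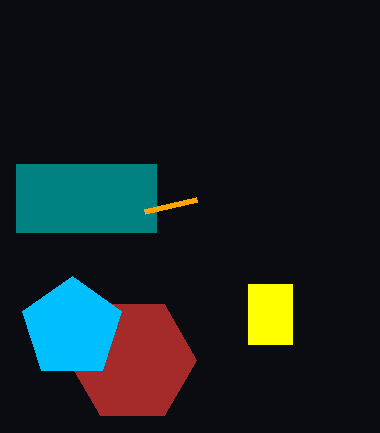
cx_1 = 132; cy_1 = 360; r_1 = 64; x0_2 = 16; y0_2 = 164; x1_2 = 156; y1_2 = 232; cx_3 = 72; cy_3 = 328; r_3 = 52; y0_4 = 200; x0_5 = 248; y0_5 = 284; x1_5 = 292; y1_5 = 344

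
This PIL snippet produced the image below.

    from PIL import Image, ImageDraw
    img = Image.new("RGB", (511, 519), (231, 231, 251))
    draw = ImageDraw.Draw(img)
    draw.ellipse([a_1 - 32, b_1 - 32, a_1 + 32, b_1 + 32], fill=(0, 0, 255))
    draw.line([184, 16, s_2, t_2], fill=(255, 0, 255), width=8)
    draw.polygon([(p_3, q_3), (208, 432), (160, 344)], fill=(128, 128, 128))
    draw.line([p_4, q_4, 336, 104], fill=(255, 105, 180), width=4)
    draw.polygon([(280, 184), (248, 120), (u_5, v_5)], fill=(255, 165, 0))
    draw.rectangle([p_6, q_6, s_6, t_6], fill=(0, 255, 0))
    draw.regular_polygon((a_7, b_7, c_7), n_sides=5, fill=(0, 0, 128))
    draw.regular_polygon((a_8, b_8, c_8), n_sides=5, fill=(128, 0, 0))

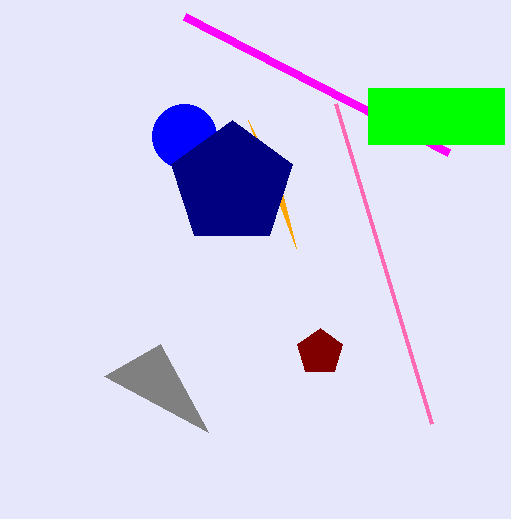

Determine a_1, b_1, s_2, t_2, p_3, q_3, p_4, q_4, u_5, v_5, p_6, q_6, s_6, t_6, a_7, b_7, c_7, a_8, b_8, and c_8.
a_1 = 184; b_1 = 136; s_2 = 448; t_2 = 152; p_3 = 104; q_3 = 376; p_4 = 432; q_4 = 424; u_5 = 296; v_5 = 248; p_6 = 368; q_6 = 88; s_6 = 504; t_6 = 144; a_7 = 232; b_7 = 184; c_7 = 64; a_8 = 320; b_8 = 352; c_8 = 24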